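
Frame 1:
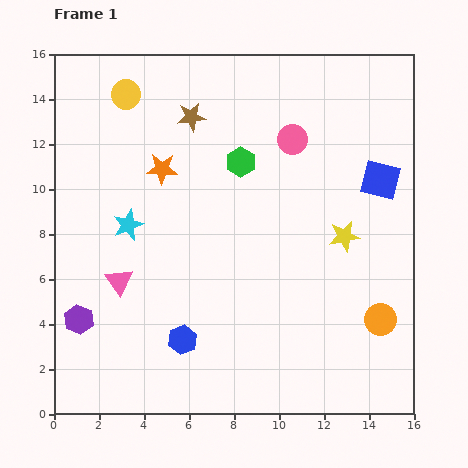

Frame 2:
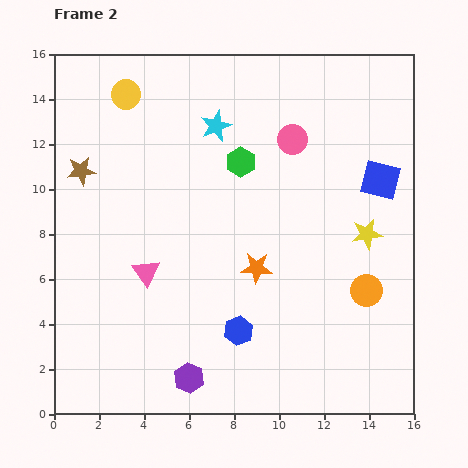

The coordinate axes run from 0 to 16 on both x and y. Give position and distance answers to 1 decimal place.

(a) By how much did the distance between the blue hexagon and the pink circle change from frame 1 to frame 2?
-1.4

Distance in frame 1: 10.2. Distance in frame 2: 8.8.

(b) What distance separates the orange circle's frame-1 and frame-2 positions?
1.4

The orange circle moved from (14.5, 4.2) to (13.9, 5.5), a distance of √(0.6² + 1.3²) ≈ 1.4.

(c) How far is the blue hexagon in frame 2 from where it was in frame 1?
2.5

The blue hexagon moved from (5.7, 3.3) to (8.2, 3.7), a distance of √(2.5² + 0.4²) ≈ 2.5.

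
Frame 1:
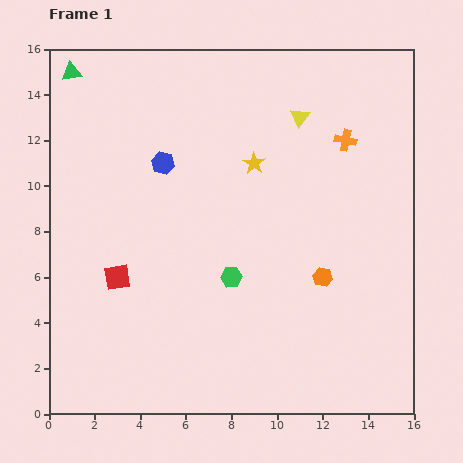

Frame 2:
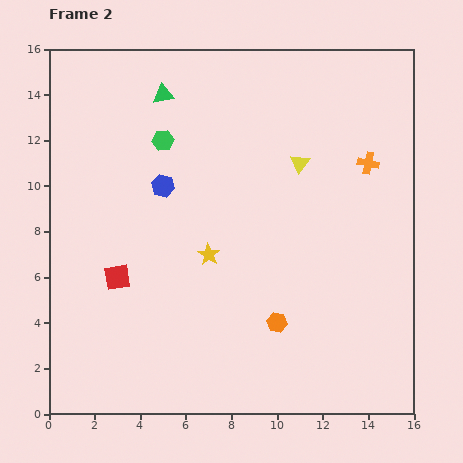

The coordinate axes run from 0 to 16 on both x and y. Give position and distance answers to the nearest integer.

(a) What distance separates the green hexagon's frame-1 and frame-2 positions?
7

The green hexagon moved from (8, 6) to (5, 12), a distance of √(3² + 6²) ≈ 7.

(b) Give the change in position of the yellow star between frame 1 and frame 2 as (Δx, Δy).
(-2, -4)

The yellow star was at (9, 11) in frame 1 and (7, 7) in frame 2.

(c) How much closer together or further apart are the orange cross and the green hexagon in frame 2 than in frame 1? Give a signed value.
+1

Distance in frame 1: 8. Distance in frame 2: 9.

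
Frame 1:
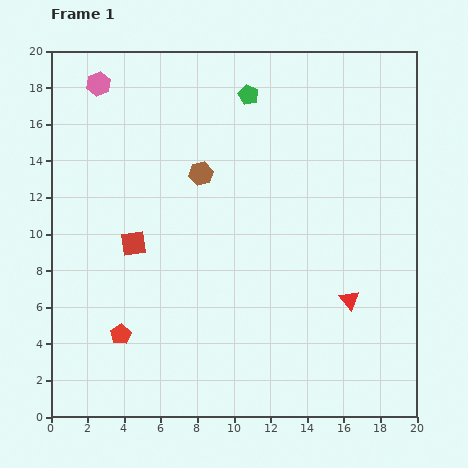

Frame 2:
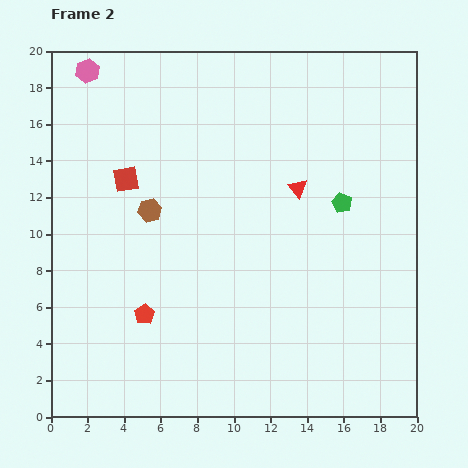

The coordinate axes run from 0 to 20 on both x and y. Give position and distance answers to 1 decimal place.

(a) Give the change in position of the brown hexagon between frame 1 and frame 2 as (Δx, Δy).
(-2.8, -2.0)

The brown hexagon was at (8.2, 13.3) in frame 1 and (5.4, 11.3) in frame 2.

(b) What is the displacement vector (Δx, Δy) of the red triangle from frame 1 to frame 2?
(-2.8, 6.1)

The red triangle was at (16.3, 6.4) in frame 1 and (13.5, 12.5) in frame 2.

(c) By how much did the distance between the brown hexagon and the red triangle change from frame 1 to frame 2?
-2.4

Distance in frame 1: 10.6. Distance in frame 2: 8.2.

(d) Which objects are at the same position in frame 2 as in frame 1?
none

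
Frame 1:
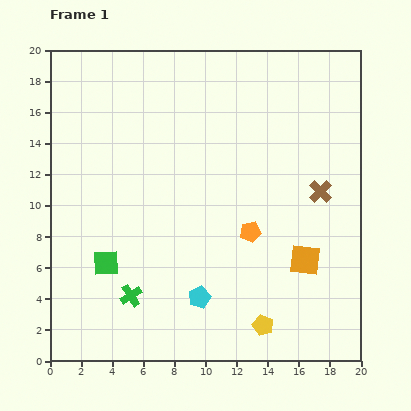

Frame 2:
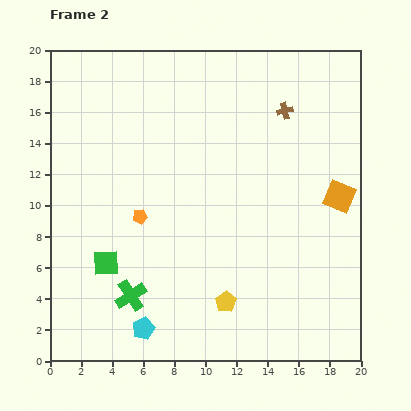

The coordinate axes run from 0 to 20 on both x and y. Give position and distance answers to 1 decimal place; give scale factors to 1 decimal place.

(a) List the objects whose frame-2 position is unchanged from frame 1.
the green square, the green cross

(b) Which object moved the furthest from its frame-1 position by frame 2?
the orange pentagon

(moved 7.2; next 5.7)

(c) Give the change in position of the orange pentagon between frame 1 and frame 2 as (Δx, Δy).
(-7.1, 1.0)

The orange pentagon was at (12.9, 8.3) in frame 1 and (5.8, 9.3) in frame 2.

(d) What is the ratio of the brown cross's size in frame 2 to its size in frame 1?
0.7×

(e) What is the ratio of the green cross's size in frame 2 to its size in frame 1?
1.4×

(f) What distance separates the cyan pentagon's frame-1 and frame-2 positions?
4.1

The cyan pentagon moved from (9.6, 4.1) to (6.0, 2.1), a distance of √(3.6² + 2.0²) ≈ 4.1.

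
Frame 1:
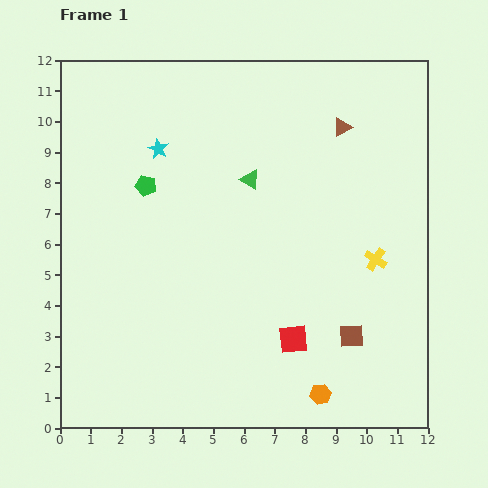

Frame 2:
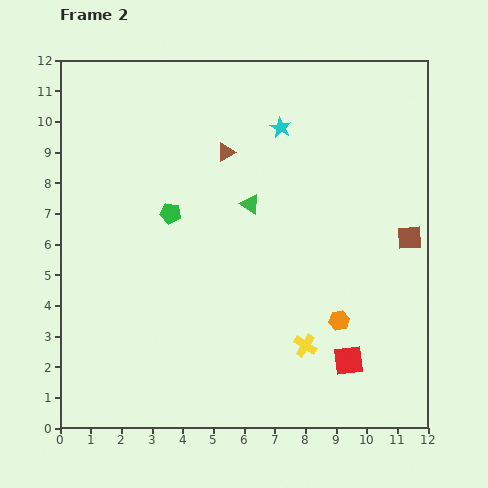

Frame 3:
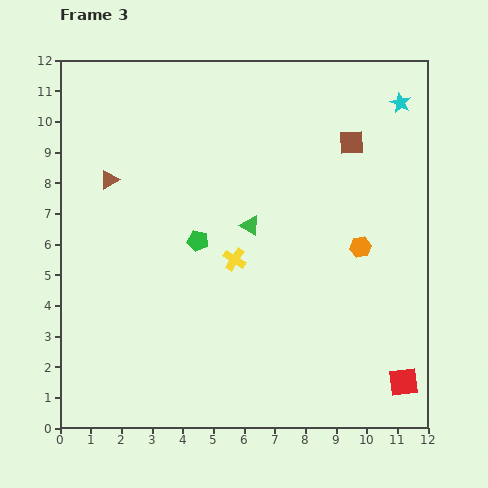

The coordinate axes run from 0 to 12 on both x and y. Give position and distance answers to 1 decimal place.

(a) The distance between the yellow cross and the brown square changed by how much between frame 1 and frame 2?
+2.3

Distance in frame 1: 2.6. Distance in frame 2: 4.9.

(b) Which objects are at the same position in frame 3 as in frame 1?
none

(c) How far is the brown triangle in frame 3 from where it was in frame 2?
3.9

The brown triangle moved from (5.4, 9.0) to (1.6, 8.1), a distance of √(3.8² + 0.9²) ≈ 3.9.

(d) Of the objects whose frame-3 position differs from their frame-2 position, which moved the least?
the green triangle

(moved 0.7)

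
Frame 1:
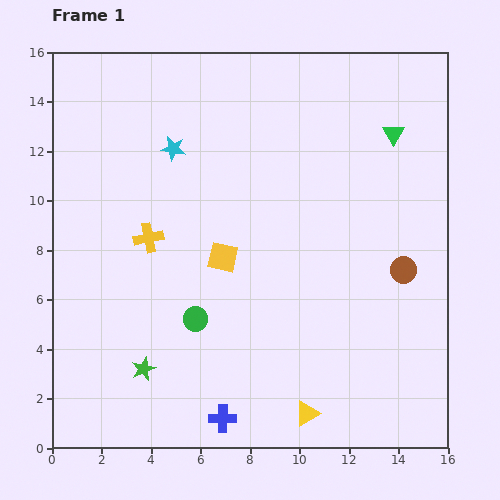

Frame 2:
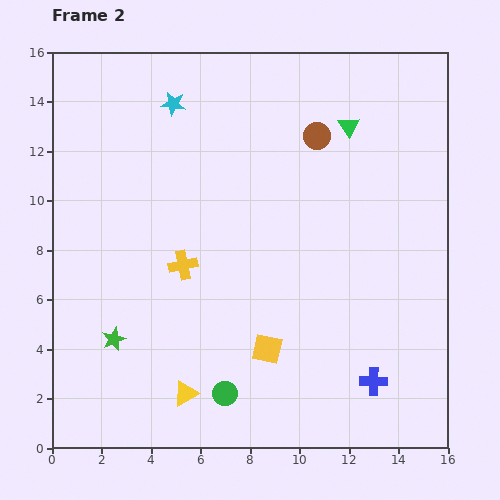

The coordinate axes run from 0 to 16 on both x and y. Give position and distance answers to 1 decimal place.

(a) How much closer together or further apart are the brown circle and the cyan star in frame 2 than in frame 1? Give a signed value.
-4.6

Distance in frame 1: 10.5. Distance in frame 2: 5.9.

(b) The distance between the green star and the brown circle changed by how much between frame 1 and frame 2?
+0.4

Distance in frame 1: 11.2. Distance in frame 2: 11.6.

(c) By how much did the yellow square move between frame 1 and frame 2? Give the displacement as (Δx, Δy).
(1.8, -3.7)

The yellow square was at (6.9, 7.7) in frame 1 and (8.7, 4.0) in frame 2.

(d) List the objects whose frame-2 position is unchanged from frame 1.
none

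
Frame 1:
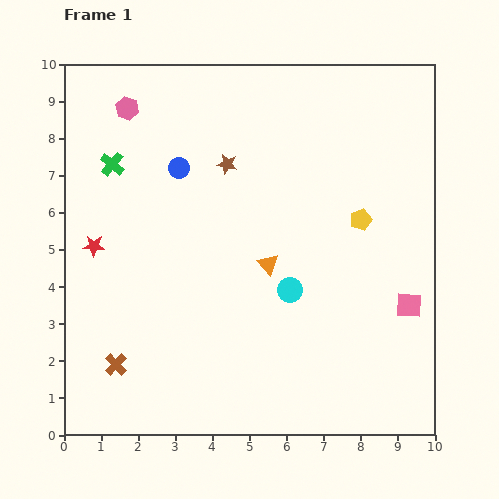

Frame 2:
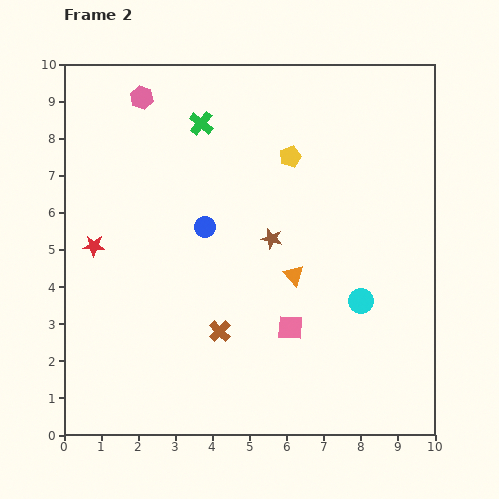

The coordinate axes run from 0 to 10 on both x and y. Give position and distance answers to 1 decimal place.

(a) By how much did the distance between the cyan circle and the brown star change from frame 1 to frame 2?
-0.9

Distance in frame 1: 3.8. Distance in frame 2: 2.9.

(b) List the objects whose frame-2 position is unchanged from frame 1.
the red star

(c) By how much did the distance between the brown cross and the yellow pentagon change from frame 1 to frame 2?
-2.6

Distance in frame 1: 7.7. Distance in frame 2: 5.1.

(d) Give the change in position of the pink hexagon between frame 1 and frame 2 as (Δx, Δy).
(0.4, 0.3)

The pink hexagon was at (1.7, 8.8) in frame 1 and (2.1, 9.1) in frame 2.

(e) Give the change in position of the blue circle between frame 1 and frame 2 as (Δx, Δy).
(0.7, -1.6)

The blue circle was at (3.1, 7.2) in frame 1 and (3.8, 5.6) in frame 2.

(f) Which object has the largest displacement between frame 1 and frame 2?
the pink square

(moved 3.3; next 2.9)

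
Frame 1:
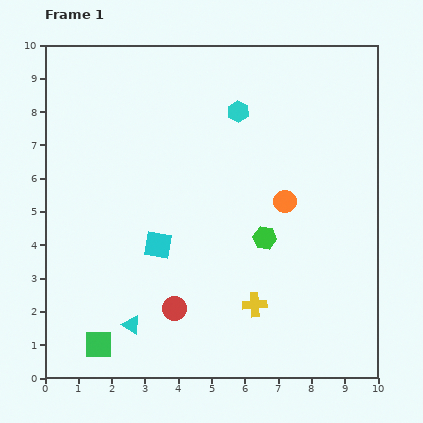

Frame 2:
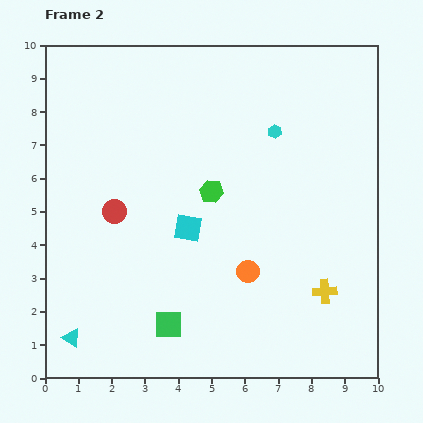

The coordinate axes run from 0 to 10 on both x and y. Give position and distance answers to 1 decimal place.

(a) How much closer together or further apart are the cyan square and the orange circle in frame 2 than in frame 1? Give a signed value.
-1.8

Distance in frame 1: 4.0. Distance in frame 2: 2.2.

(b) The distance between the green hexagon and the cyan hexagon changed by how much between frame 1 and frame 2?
-1.3

Distance in frame 1: 3.9. Distance in frame 2: 2.6.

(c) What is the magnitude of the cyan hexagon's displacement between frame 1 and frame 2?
1.3

The cyan hexagon moved from (5.8, 8.0) to (6.9, 7.4), a distance of √(1.1² + 0.6²) ≈ 1.3.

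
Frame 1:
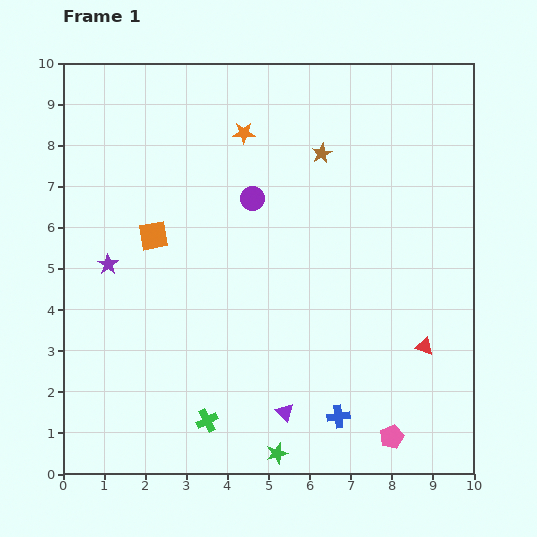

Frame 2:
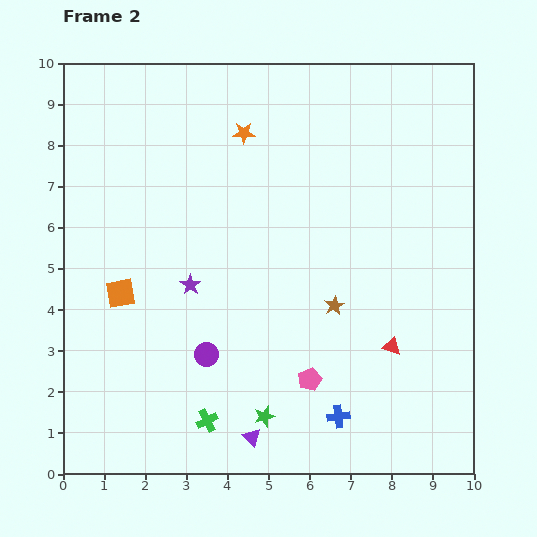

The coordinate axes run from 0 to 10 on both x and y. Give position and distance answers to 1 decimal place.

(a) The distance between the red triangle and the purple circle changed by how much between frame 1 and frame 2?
-1.0

Distance in frame 1: 5.5. Distance in frame 2: 4.5.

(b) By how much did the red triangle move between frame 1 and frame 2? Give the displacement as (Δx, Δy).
(-0.8, 0.0)

The red triangle was at (8.8, 3.1) in frame 1 and (8.0, 3.1) in frame 2.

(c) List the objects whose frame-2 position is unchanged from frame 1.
the green cross, the blue cross, the orange star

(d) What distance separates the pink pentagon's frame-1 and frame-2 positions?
2.4

The pink pentagon moved from (8.0, 0.9) to (6.0, 2.3), a distance of √(2.0² + 1.4²) ≈ 2.4.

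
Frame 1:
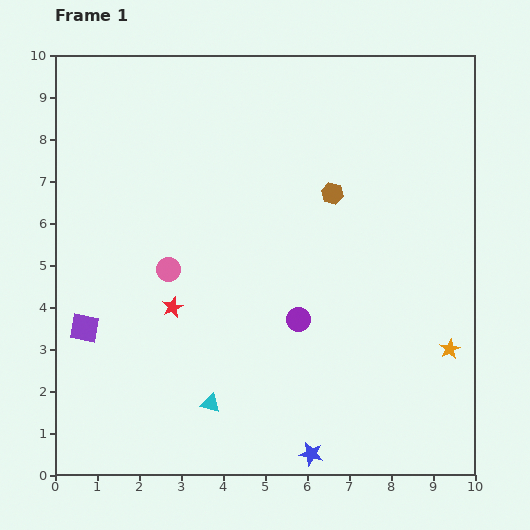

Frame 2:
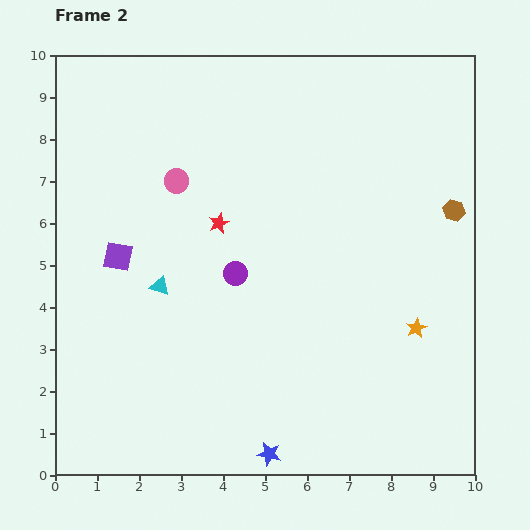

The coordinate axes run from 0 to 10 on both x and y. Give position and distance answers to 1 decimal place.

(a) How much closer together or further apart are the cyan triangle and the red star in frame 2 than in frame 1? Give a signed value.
-0.4

Distance in frame 1: 2.5. Distance in frame 2: 2.1.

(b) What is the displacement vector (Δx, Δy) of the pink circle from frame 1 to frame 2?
(0.2, 2.1)

The pink circle was at (2.7, 4.9) in frame 1 and (2.9, 7.0) in frame 2.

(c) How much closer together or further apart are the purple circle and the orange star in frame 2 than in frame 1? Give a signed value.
+0.8

Distance in frame 1: 3.7. Distance in frame 2: 4.5.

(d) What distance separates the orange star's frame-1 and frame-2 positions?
0.9

The orange star moved from (9.4, 3.0) to (8.6, 3.5), a distance of √(0.8² + 0.5²) ≈ 0.9.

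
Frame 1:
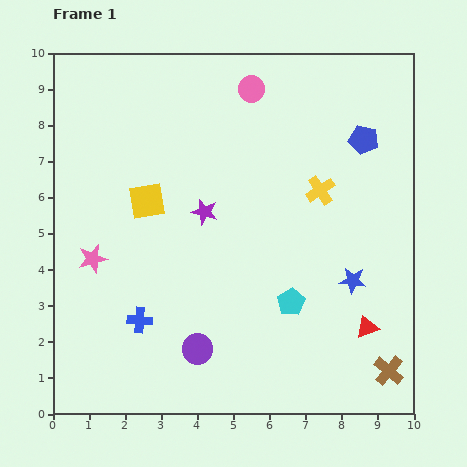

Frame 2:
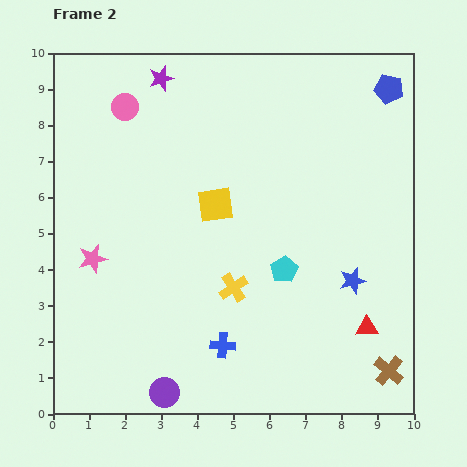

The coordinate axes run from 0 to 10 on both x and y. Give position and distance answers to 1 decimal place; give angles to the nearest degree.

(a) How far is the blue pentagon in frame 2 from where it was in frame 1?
1.6

The blue pentagon moved from (8.6, 7.6) to (9.3, 9.0), a distance of √(0.7² + 1.4²) ≈ 1.6.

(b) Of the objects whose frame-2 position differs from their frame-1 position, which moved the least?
the cyan pentagon

(moved 0.9)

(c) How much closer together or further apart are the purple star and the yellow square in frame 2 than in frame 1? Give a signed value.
+2.2

Distance in frame 1: 1.6. Distance in frame 2: 3.8.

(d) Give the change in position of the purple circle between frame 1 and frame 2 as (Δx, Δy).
(-0.9, -1.2)

The purple circle was at (4.0, 1.8) in frame 1 and (3.1, 0.6) in frame 2.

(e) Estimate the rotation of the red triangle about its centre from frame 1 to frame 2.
20° clockwise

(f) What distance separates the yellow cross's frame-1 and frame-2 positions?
3.6

The yellow cross moved from (7.4, 6.2) to (5.0, 3.5), a distance of √(2.4² + 2.7²) ≈ 3.6.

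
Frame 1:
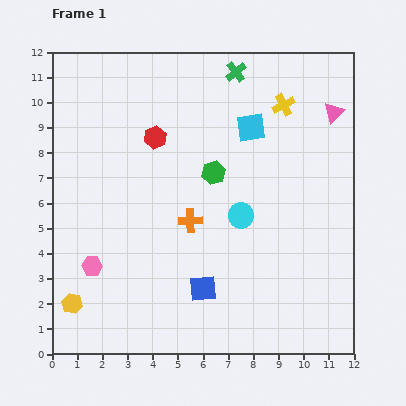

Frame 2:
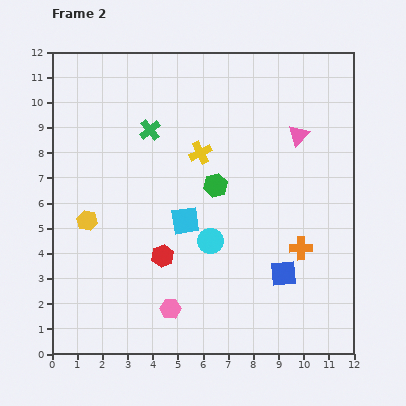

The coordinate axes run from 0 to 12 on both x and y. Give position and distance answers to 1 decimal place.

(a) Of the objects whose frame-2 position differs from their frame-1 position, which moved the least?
the green hexagon

(moved 0.5)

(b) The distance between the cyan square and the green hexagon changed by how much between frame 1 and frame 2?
-0.5

Distance in frame 1: 2.3. Distance in frame 2: 1.8.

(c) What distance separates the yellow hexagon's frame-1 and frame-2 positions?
3.4

The yellow hexagon moved from (0.8, 2.0) to (1.4, 5.3), a distance of √(0.6² + 3.3²) ≈ 3.4.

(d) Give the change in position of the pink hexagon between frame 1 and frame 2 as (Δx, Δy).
(3.1, -1.7)

The pink hexagon was at (1.6, 3.5) in frame 1 and (4.7, 1.8) in frame 2.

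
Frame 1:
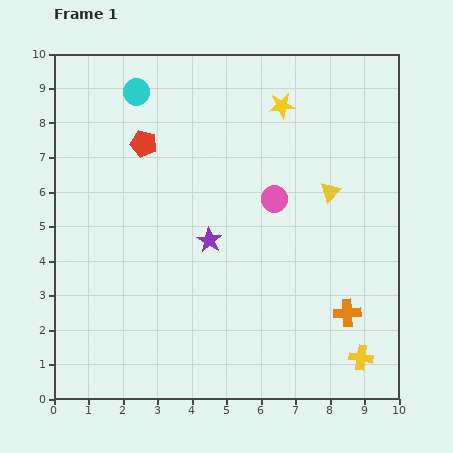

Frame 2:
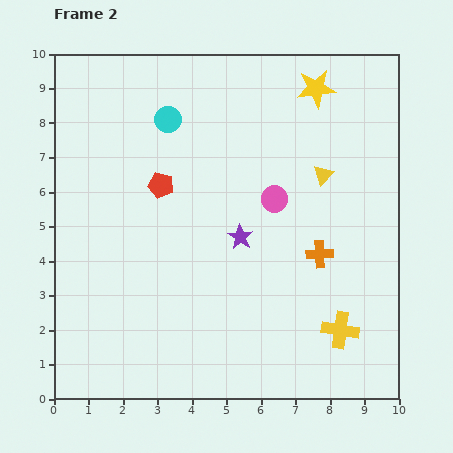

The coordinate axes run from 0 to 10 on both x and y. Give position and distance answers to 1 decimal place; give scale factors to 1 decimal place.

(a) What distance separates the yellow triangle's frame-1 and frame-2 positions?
0.5

The yellow triangle moved from (8.0, 6.0) to (7.8, 6.5), a distance of √(0.2² + 0.5²) ≈ 0.5.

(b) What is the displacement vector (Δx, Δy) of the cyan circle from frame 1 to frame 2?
(0.9, -0.8)

The cyan circle was at (2.4, 8.9) in frame 1 and (3.3, 8.1) in frame 2.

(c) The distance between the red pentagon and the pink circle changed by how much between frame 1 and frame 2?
-0.8

Distance in frame 1: 4.1. Distance in frame 2: 3.3.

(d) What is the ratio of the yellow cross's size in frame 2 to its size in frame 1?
1.5×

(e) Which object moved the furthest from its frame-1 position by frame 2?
the orange cross

(moved 1.9; next 1.3)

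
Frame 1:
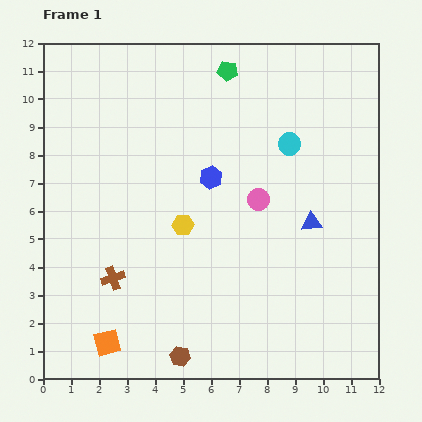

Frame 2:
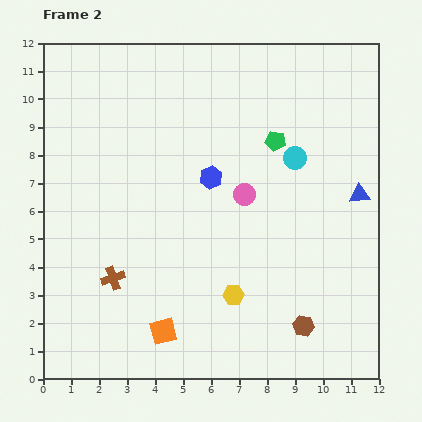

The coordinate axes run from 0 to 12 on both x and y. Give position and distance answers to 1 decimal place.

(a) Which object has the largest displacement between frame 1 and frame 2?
the brown hexagon

(moved 4.5; next 3.1)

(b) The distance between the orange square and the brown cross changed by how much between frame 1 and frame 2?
+0.3

Distance in frame 1: 2.3. Distance in frame 2: 2.6.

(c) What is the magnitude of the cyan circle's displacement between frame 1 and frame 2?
0.5

The cyan circle moved from (8.8, 8.4) to (9.0, 7.9), a distance of √(0.2² + 0.5²) ≈ 0.5.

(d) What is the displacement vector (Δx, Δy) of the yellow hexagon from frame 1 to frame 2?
(1.8, -2.5)

The yellow hexagon was at (5.0, 5.5) in frame 1 and (6.8, 3.0) in frame 2.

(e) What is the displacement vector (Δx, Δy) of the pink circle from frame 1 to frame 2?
(-0.5, 0.2)

The pink circle was at (7.7, 6.4) in frame 1 and (7.2, 6.6) in frame 2.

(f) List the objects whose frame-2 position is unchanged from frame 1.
the blue hexagon, the brown cross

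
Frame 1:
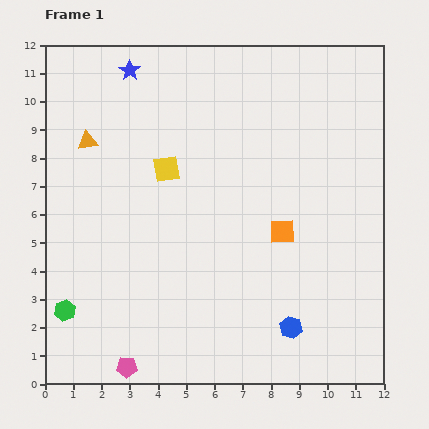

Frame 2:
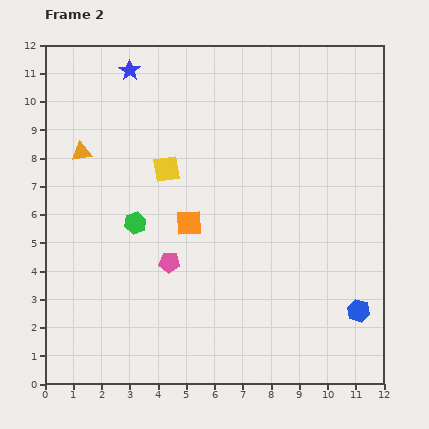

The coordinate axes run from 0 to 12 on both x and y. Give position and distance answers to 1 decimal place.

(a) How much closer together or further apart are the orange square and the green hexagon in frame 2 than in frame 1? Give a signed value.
-6.3

Distance in frame 1: 8.2. Distance in frame 2: 1.9.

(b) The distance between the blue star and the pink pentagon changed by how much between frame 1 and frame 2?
-3.6

Distance in frame 1: 10.5. Distance in frame 2: 6.9.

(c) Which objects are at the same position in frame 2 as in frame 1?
the blue star, the yellow square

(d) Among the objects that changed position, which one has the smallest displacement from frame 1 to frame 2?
the orange triangle

(moved 0.4)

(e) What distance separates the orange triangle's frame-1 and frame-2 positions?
0.4

The orange triangle moved from (1.5, 8.6) to (1.3, 8.2), a distance of √(0.2² + 0.4²) ≈ 0.4.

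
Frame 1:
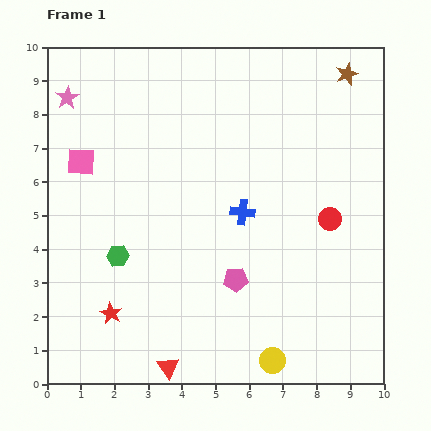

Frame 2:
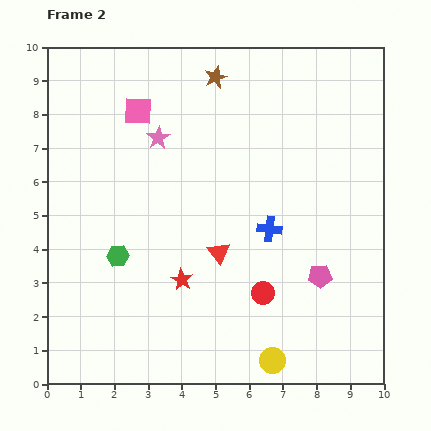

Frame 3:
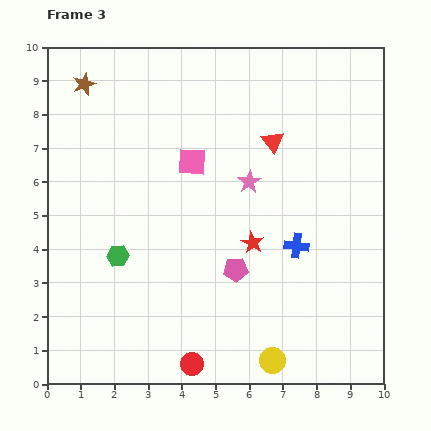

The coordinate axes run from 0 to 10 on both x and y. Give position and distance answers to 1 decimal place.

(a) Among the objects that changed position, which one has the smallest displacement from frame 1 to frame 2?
the blue cross

(moved 0.9)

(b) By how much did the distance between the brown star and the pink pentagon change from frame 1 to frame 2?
-0.2

Distance in frame 1: 6.9. Distance in frame 2: 6.7.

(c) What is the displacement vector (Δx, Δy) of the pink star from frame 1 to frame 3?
(5.4, -2.5)

The pink star was at (0.6, 8.5) in frame 1 and (6.0, 6.0) in frame 3.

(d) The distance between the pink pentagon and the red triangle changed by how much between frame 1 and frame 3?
+0.7

Distance in frame 1: 3.3. Distance in frame 3: 4.0.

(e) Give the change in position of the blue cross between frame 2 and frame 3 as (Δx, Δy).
(0.8, -0.5)

The blue cross was at (6.6, 4.6) in frame 2 and (7.4, 4.1) in frame 3.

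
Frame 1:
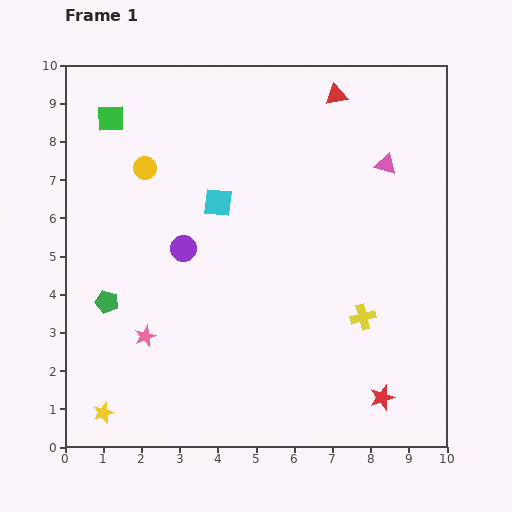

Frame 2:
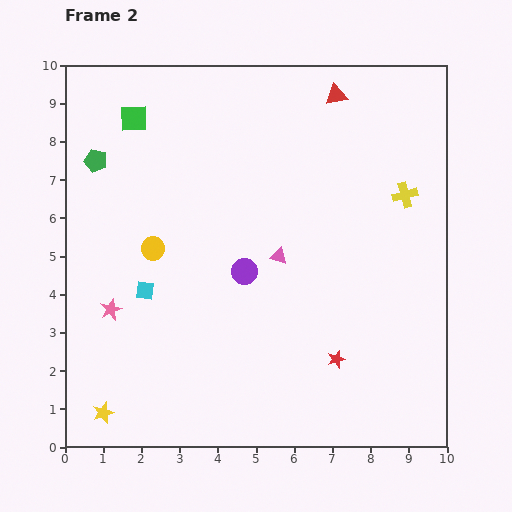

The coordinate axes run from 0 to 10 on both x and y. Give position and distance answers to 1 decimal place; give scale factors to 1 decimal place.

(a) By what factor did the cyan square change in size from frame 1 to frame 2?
0.6×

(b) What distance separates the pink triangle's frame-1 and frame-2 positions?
3.7

The pink triangle moved from (8.4, 7.4) to (5.6, 5.0), a distance of √(2.8² + 2.4²) ≈ 3.7.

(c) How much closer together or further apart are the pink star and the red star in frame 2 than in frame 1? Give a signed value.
-0.4

Distance in frame 1: 6.4. Distance in frame 2: 6.0.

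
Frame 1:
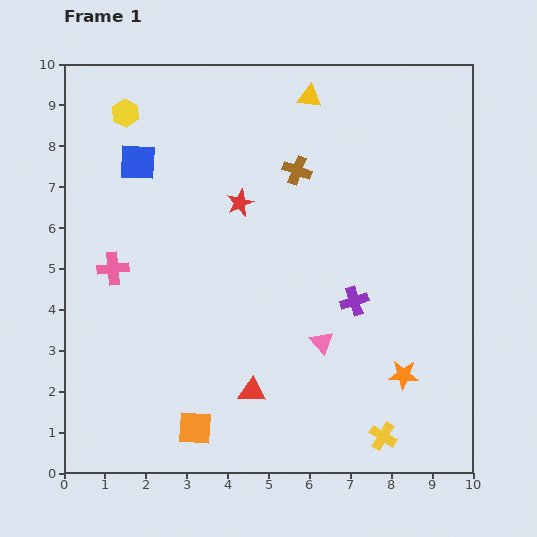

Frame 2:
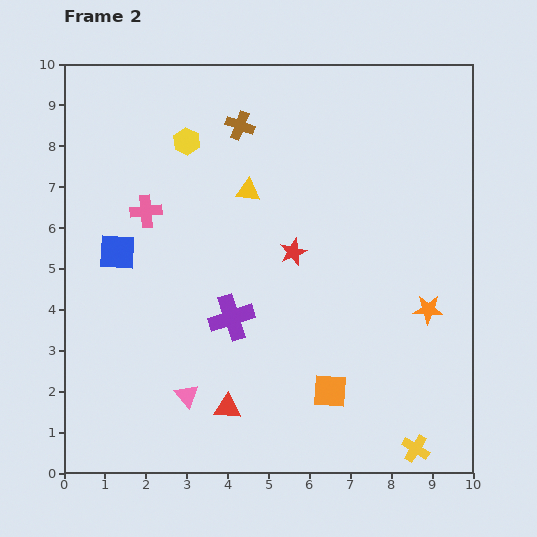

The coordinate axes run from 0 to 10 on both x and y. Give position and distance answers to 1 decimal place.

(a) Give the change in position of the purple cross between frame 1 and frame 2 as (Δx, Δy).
(-3.0, -0.4)

The purple cross was at (7.1, 4.2) in frame 1 and (4.1, 3.8) in frame 2.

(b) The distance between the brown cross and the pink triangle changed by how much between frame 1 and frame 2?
+2.5

Distance in frame 1: 4.2. Distance in frame 2: 6.7.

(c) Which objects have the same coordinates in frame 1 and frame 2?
none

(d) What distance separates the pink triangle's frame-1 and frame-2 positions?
3.5

The pink triangle moved from (6.3, 3.2) to (3.0, 1.9), a distance of √(3.3² + 1.3²) ≈ 3.5.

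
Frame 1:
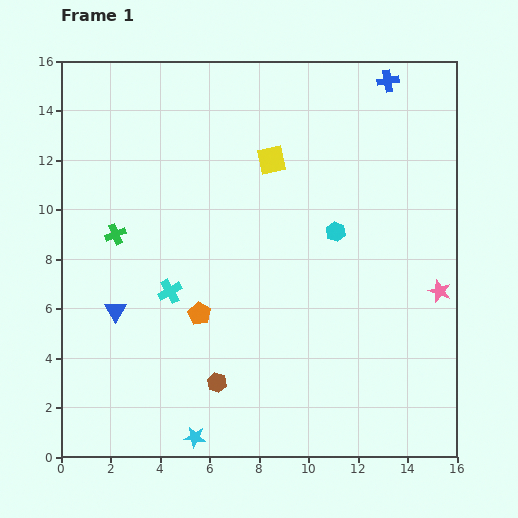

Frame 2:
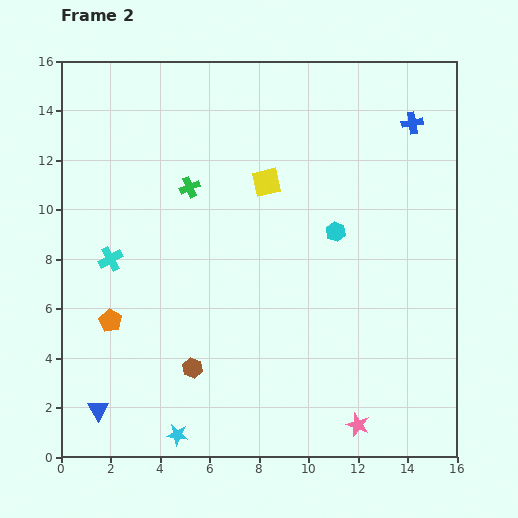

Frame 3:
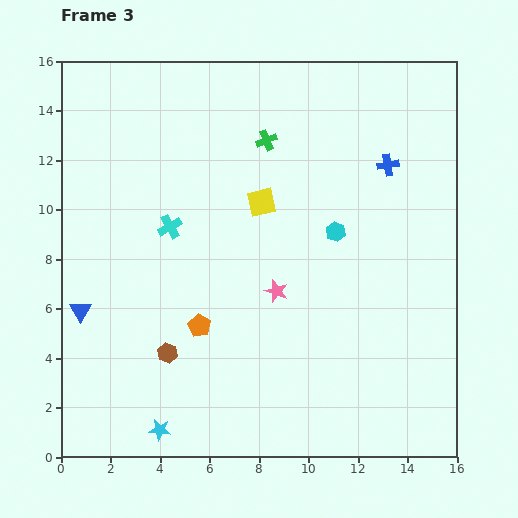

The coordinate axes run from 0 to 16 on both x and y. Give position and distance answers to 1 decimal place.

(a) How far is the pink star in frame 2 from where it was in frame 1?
6.3

The pink star moved from (15.3, 6.7) to (12.0, 1.3), a distance of √(3.3² + 5.4²) ≈ 6.3.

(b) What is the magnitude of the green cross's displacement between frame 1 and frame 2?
3.6

The green cross moved from (2.2, 9.0) to (5.2, 10.9), a distance of √(3.0² + 1.9²) ≈ 3.6.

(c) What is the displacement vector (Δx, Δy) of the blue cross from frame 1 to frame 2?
(1.0, -1.7)

The blue cross was at (13.2, 15.2) in frame 1 and (14.2, 13.5) in frame 2.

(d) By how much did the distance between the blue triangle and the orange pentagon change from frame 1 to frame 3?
+1.4

Distance in frame 1: 3.4. Distance in frame 3: 4.8.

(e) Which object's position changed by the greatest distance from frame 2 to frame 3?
the pink star

(moved 6.3; next 4.1)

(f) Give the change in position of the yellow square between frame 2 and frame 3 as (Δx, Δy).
(-0.2, -0.8)

The yellow square was at (8.3, 11.1) in frame 2 and (8.1, 10.3) in frame 3.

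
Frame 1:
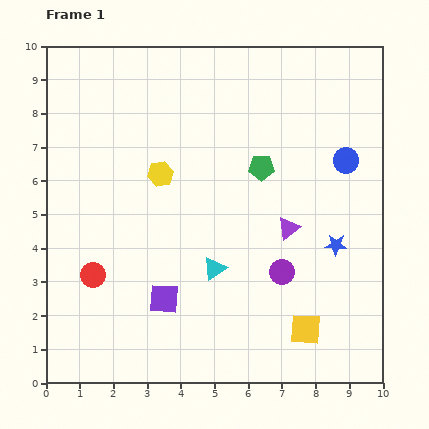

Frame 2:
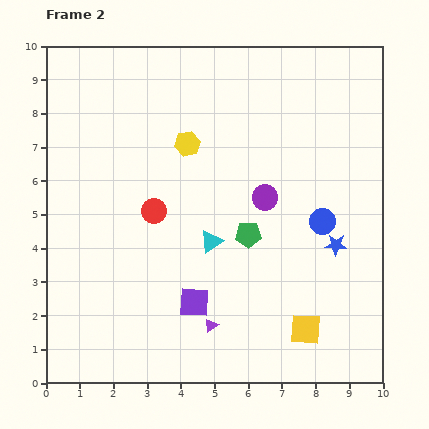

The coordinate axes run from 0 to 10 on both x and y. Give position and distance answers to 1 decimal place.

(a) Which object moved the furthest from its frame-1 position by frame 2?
the purple triangle

(moved 3.7; next 2.6)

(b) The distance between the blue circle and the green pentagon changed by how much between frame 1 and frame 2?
-0.3

Distance in frame 1: 2.5. Distance in frame 2: 2.2.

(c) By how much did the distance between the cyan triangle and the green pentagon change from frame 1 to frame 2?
-2.2

Distance in frame 1: 3.3. Distance in frame 2: 1.1.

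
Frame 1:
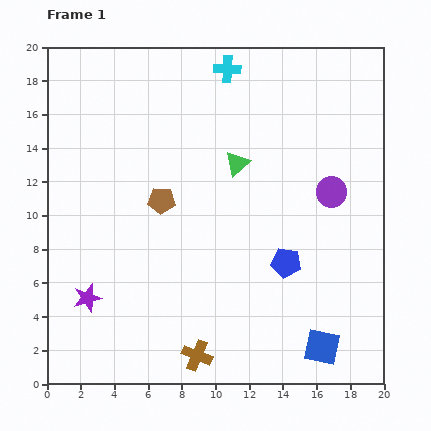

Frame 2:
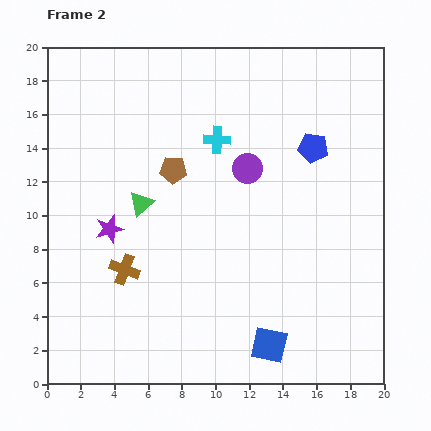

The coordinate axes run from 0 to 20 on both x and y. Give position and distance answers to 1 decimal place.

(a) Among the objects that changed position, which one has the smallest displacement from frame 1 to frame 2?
the brown pentagon

(moved 1.9)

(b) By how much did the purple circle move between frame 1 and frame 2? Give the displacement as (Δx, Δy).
(-5.0, 1.4)

The purple circle was at (16.9, 11.4) in frame 1 and (11.9, 12.8) in frame 2.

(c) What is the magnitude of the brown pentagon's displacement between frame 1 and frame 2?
1.9

The brown pentagon moved from (6.8, 10.9) to (7.5, 12.7), a distance of √(0.7² + 1.8²) ≈ 1.9.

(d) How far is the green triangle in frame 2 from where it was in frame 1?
6.2

The green triangle moved from (11.3, 13.1) to (5.6, 10.7), a distance of √(5.7² + 2.4²) ≈ 6.2.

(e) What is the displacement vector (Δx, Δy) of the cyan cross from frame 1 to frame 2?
(-0.6, -4.2)

The cyan cross was at (10.7, 18.7) in frame 1 and (10.1, 14.5) in frame 2.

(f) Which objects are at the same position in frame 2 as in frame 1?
none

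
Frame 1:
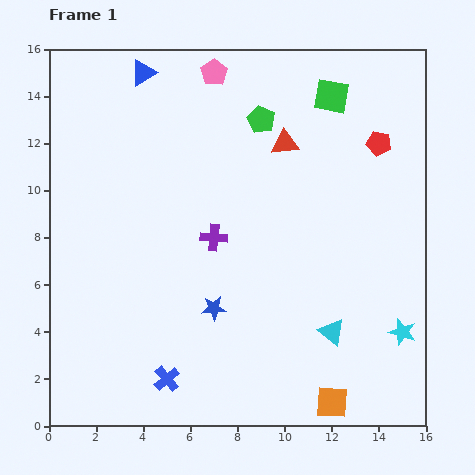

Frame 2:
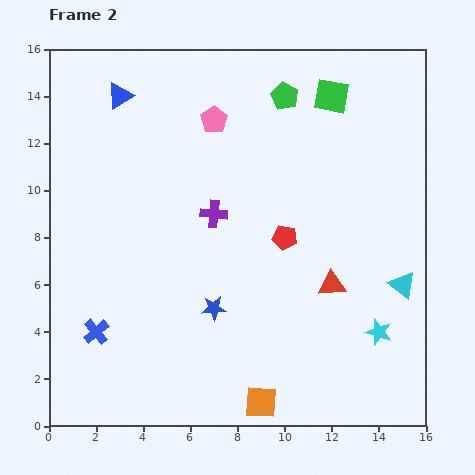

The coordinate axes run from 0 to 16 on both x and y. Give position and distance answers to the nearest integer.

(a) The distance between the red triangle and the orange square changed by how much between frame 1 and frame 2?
-5

Distance in frame 1: 11. Distance in frame 2: 6.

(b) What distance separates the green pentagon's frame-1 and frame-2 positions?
1

The green pentagon moved from (9, 13) to (10, 14), a distance of √(1² + 1²) ≈ 1.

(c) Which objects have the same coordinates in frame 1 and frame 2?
the blue star, the green square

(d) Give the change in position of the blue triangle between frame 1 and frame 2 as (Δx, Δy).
(-1, -1)

The blue triangle was at (4, 15) in frame 1 and (3, 14) in frame 2.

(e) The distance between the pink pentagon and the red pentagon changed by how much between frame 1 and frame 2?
-2

Distance in frame 1: 8. Distance in frame 2: 6.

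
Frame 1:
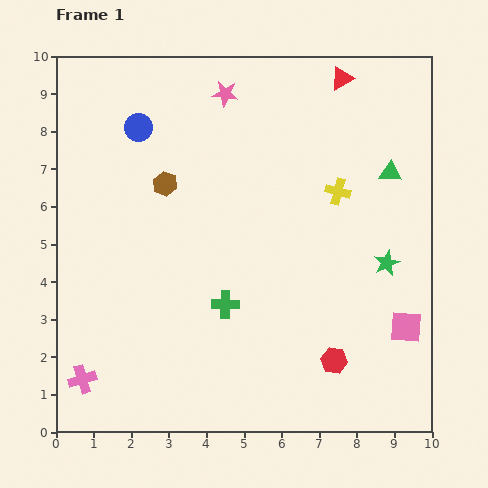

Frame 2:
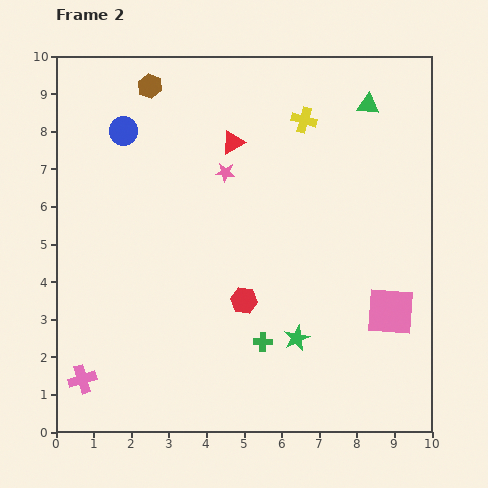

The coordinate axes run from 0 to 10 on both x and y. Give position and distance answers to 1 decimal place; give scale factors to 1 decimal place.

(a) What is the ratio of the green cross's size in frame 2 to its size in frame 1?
0.7×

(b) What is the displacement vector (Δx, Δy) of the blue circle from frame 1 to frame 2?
(-0.4, -0.1)

The blue circle was at (2.2, 8.1) in frame 1 and (1.8, 8.0) in frame 2.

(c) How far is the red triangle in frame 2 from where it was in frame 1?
3.4

The red triangle moved from (7.6, 9.4) to (4.7, 7.7), a distance of √(2.9² + 1.7²) ≈ 3.4.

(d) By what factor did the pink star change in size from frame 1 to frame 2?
0.7×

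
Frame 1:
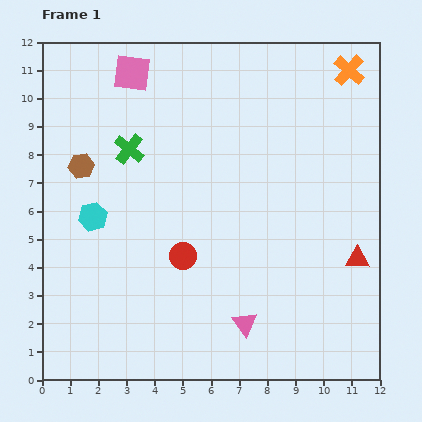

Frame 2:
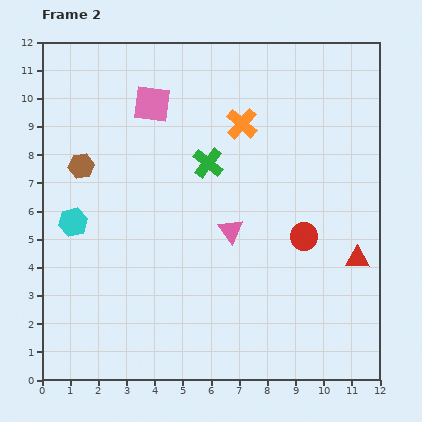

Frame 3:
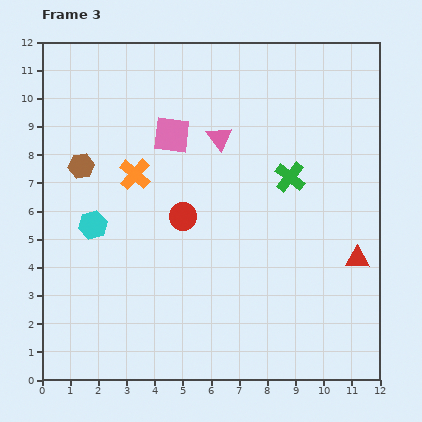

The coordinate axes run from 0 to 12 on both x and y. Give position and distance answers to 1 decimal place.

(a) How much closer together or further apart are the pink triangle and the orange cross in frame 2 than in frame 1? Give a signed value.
-5.9

Distance in frame 1: 9.7. Distance in frame 2: 3.8.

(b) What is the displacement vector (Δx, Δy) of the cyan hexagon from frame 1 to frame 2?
(-0.7, -0.2)

The cyan hexagon was at (1.8, 5.8) in frame 1 and (1.1, 5.6) in frame 2.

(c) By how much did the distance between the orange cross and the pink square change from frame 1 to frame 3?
-5.8

Distance in frame 1: 7.7. Distance in frame 3: 1.9.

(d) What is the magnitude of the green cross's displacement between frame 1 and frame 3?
5.8

The green cross moved from (3.1, 8.2) to (8.8, 7.2), a distance of √(5.7² + 1.0²) ≈ 5.8.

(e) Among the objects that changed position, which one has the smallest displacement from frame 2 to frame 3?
the cyan hexagon

(moved 0.7)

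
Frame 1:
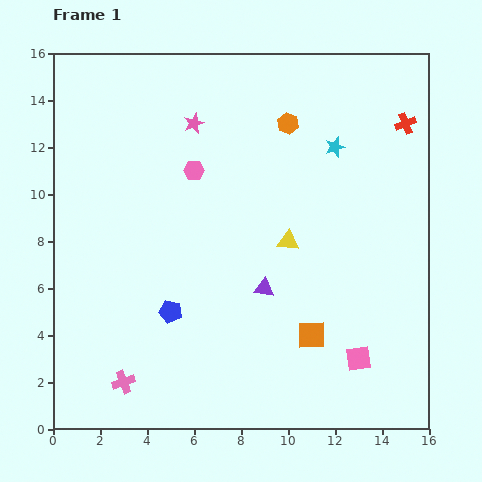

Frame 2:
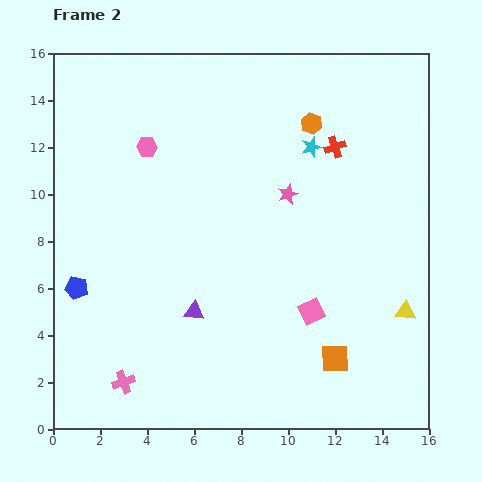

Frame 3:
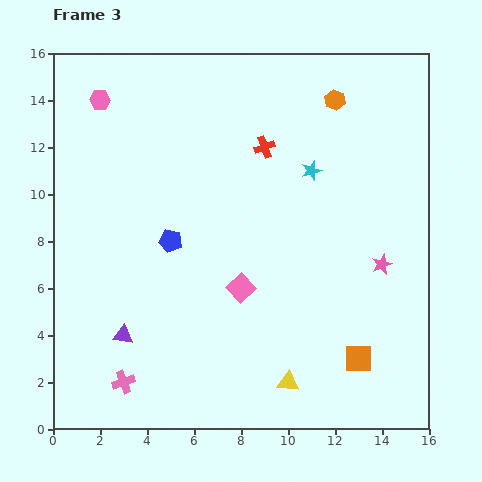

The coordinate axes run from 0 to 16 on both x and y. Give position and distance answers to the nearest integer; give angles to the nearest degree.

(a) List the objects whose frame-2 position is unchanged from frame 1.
the pink cross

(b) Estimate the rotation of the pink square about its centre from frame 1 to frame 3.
37° counter-clockwise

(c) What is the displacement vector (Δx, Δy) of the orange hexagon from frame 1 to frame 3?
(2, 1)

The orange hexagon was at (10, 13) in frame 1 and (12, 14) in frame 3.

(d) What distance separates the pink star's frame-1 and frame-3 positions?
10

The pink star moved from (6, 13) to (14, 7), a distance of √(8² + 6²) ≈ 10.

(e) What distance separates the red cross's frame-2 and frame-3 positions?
3

The red cross moved from (12, 12) to (9, 12), a distance of √(3² + 0²) ≈ 3.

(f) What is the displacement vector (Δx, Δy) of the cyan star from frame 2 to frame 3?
(0, -1)

The cyan star was at (11, 12) in frame 2 and (11, 11) in frame 3.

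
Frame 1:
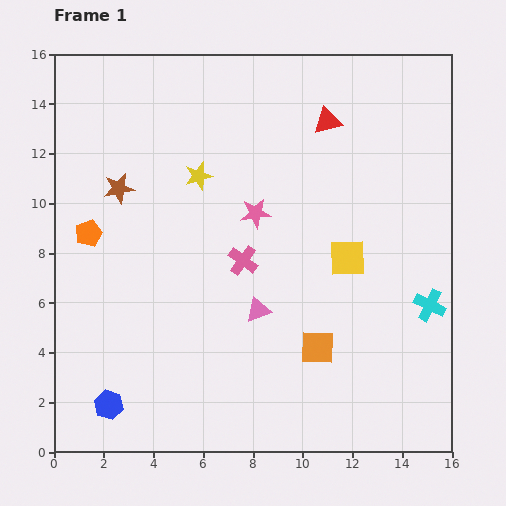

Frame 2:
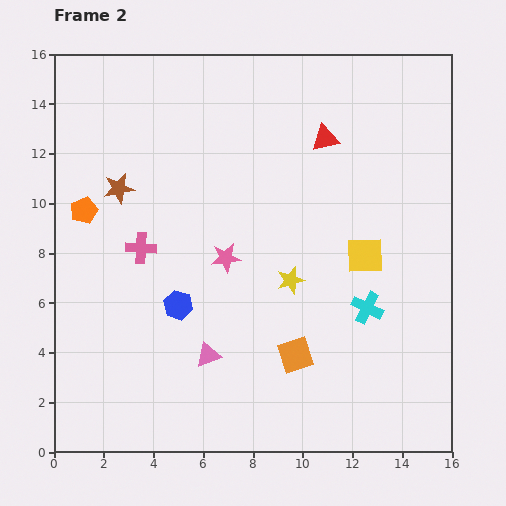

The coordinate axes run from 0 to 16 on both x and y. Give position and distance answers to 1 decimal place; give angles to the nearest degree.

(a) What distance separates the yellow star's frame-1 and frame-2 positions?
5.6

The yellow star moved from (5.8, 11.1) to (9.5, 6.9), a distance of √(3.7² + 4.2²) ≈ 5.6.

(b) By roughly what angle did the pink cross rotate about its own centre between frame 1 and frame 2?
33° counter-clockwise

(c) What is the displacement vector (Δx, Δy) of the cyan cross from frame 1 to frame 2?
(-2.5, -0.1)

The cyan cross was at (15.1, 5.9) in frame 1 and (12.6, 5.8) in frame 2.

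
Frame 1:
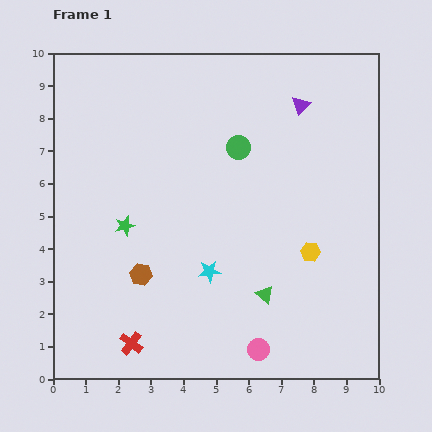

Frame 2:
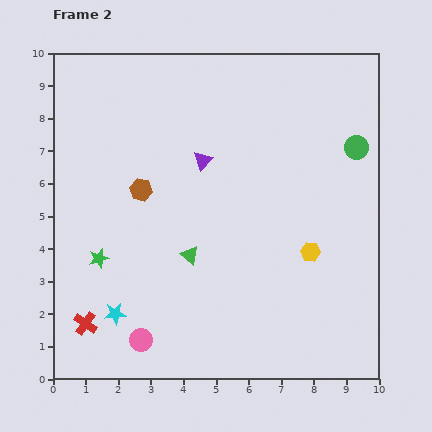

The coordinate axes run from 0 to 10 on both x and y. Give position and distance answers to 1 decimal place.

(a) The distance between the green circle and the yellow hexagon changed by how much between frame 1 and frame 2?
-0.4

Distance in frame 1: 3.9. Distance in frame 2: 3.5.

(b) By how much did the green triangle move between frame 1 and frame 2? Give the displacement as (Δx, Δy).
(-2.3, 1.2)

The green triangle was at (6.5, 2.6) in frame 1 and (4.2, 3.8) in frame 2.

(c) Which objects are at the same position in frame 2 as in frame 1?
the yellow hexagon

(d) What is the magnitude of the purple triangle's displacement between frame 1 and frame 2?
3.4

The purple triangle moved from (7.6, 8.4) to (4.6, 6.7), a distance of √(3.0² + 1.7²) ≈ 3.4.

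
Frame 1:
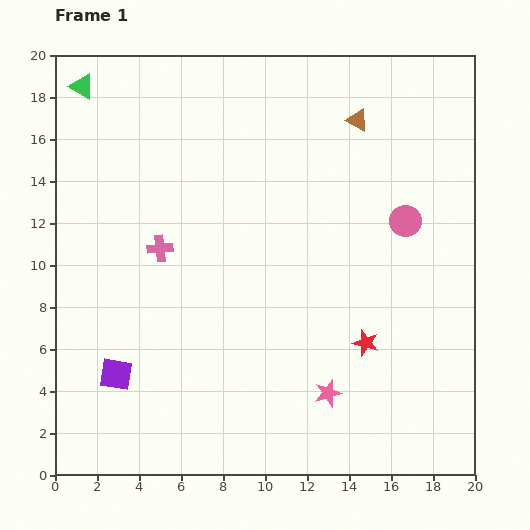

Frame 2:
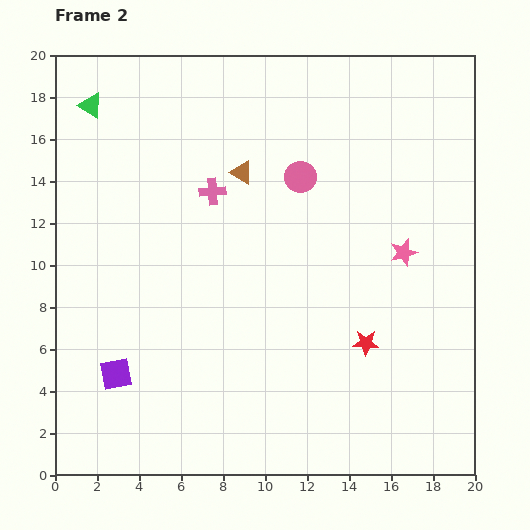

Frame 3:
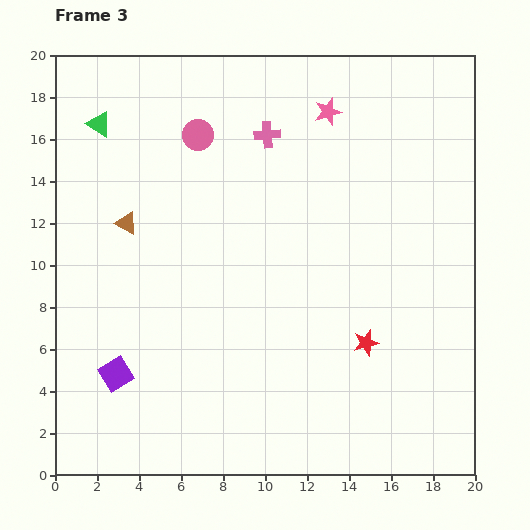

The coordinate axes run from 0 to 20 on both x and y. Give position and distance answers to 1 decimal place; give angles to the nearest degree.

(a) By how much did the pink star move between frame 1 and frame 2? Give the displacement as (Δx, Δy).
(3.6, 6.7)

The pink star was at (13.0, 3.9) in frame 1 and (16.6, 10.6) in frame 2.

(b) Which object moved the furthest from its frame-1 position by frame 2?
the pink star

(moved 7.6; next 6.0)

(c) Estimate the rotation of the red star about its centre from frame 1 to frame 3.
30° counter-clockwise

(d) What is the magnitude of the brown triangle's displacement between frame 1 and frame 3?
12.0

The brown triangle moved from (14.4, 16.9) to (3.4, 12.0), a distance of √(11.0² + 4.9²) ≈ 12.0.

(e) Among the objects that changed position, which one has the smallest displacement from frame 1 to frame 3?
the green triangle

(moved 2.0)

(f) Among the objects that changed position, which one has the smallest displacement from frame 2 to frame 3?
the green triangle

(moved 1.0)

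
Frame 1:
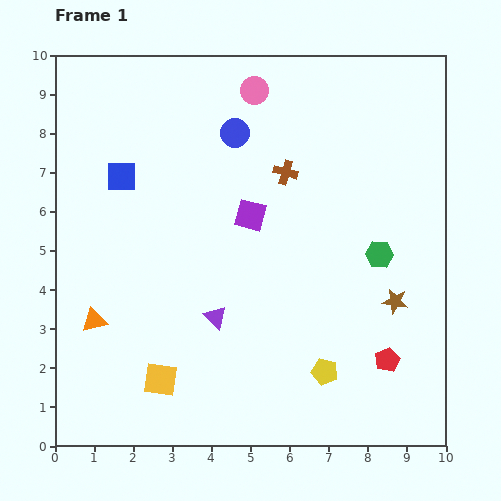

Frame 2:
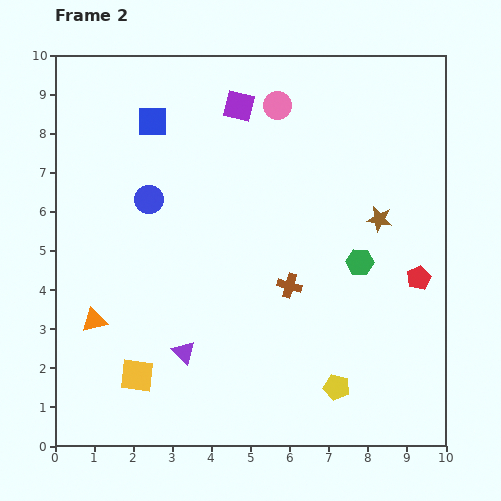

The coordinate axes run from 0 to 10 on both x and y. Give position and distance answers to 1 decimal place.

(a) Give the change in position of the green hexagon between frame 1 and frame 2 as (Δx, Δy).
(-0.5, -0.2)

The green hexagon was at (8.3, 4.9) in frame 1 and (7.8, 4.7) in frame 2.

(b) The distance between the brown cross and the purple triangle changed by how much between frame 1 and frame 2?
-0.9

Distance in frame 1: 4.1. Distance in frame 2: 3.2.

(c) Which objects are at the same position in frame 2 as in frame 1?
the orange triangle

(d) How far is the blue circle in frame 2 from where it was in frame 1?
2.8

The blue circle moved from (4.6, 8.0) to (2.4, 6.3), a distance of √(2.2² + 1.7²) ≈ 2.8.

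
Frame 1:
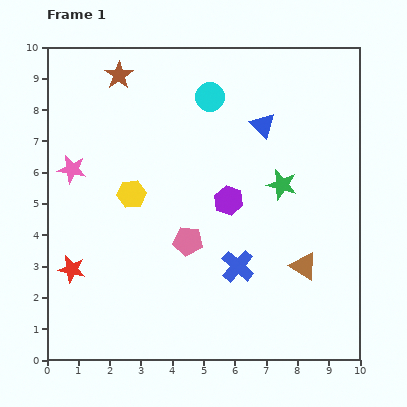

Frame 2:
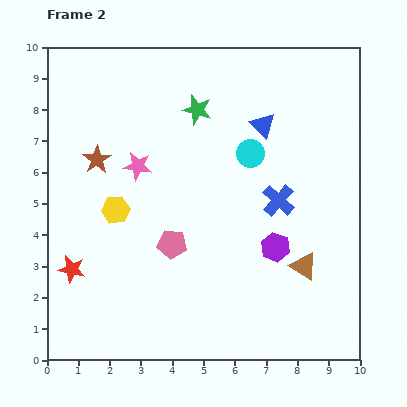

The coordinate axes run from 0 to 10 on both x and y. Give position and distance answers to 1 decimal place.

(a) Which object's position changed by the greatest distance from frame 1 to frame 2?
the green star

(moved 3.6; next 2.8)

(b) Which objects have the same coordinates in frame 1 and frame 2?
the brown triangle, the blue triangle, the red star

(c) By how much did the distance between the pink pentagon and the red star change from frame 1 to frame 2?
-0.5

Distance in frame 1: 3.8. Distance in frame 2: 3.3.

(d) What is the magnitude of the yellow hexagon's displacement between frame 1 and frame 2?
0.7

The yellow hexagon moved from (2.7, 5.3) to (2.2, 4.8), a distance of √(0.5² + 0.5²) ≈ 0.7.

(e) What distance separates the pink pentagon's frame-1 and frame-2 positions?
0.5

The pink pentagon moved from (4.5, 3.8) to (4.0, 3.7), a distance of √(0.5² + 0.1²) ≈ 0.5.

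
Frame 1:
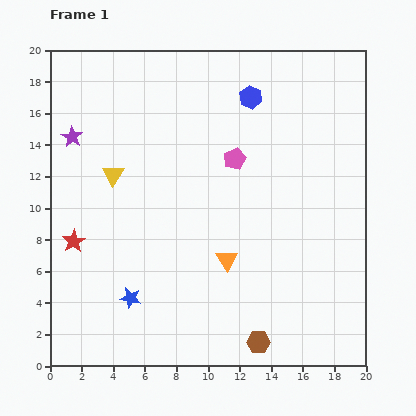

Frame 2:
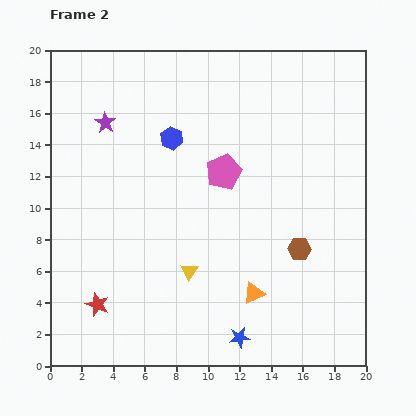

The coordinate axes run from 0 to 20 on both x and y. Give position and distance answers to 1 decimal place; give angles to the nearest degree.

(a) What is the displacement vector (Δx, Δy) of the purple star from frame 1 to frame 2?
(2.1, 0.9)

The purple star was at (1.4, 14.5) in frame 1 and (3.5, 15.4) in frame 2.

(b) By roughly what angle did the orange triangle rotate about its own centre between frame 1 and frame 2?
38° clockwise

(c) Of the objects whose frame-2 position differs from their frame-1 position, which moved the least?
the pink pentagon

(moved 1.1)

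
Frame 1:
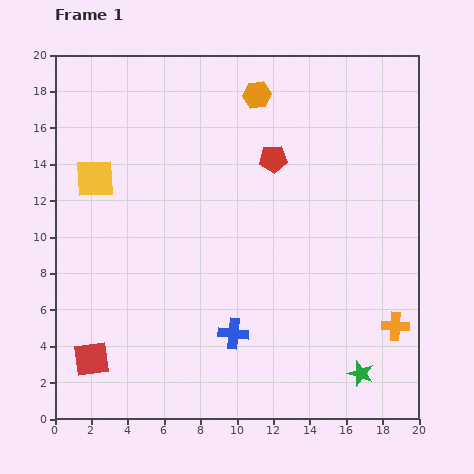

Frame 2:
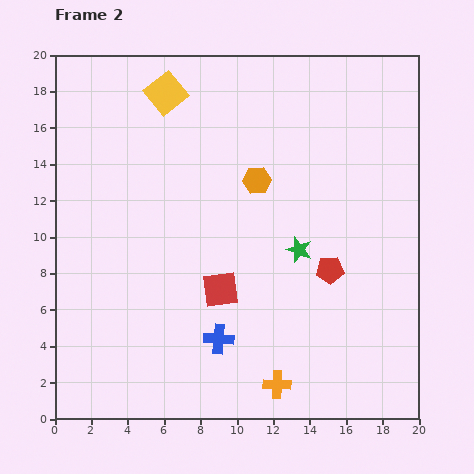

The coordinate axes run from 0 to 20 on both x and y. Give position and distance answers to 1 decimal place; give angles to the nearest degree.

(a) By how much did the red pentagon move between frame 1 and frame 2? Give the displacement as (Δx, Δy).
(3.1, -6.1)

The red pentagon was at (12.0, 14.3) in frame 1 and (15.1, 8.2) in frame 2.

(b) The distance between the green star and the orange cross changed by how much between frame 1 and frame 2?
+4.3

Distance in frame 1: 3.2. Distance in frame 2: 7.5.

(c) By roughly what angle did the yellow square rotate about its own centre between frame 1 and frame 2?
37° counter-clockwise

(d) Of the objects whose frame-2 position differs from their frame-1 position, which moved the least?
the blue cross

(moved 0.9)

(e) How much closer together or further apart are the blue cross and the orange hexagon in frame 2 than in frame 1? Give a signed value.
-4.3

Distance in frame 1: 13.2. Distance in frame 2: 8.9.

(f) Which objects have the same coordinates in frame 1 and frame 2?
none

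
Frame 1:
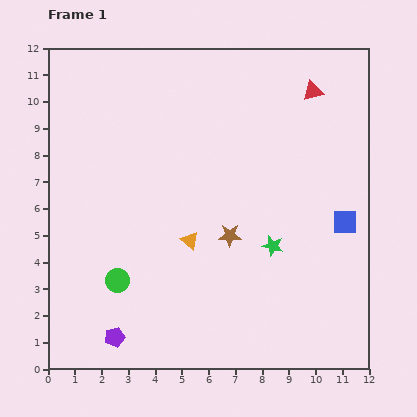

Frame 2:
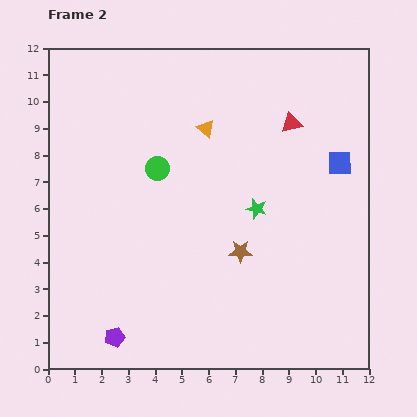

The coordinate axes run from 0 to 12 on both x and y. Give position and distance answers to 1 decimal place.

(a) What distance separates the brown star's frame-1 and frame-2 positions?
0.7

The brown star moved from (6.8, 5.0) to (7.2, 4.4), a distance of √(0.4² + 0.6²) ≈ 0.7.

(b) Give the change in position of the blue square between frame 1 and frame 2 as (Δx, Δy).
(-0.2, 2.2)

The blue square was at (11.1, 5.5) in frame 1 and (10.9, 7.7) in frame 2.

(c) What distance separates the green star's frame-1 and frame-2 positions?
1.5

The green star moved from (8.4, 4.6) to (7.8, 6.0), a distance of √(0.6² + 1.4²) ≈ 1.5.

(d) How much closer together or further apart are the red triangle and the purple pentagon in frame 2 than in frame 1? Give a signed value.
-1.4

Distance in frame 1: 11.8. Distance in frame 2: 10.4.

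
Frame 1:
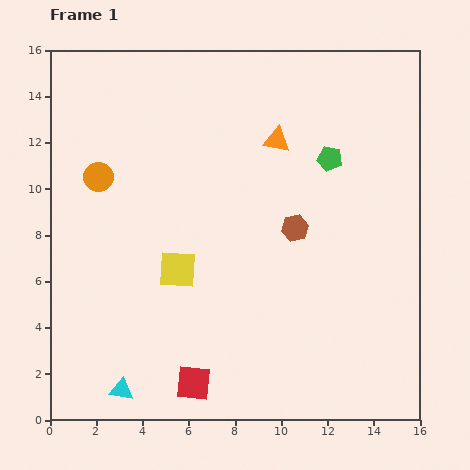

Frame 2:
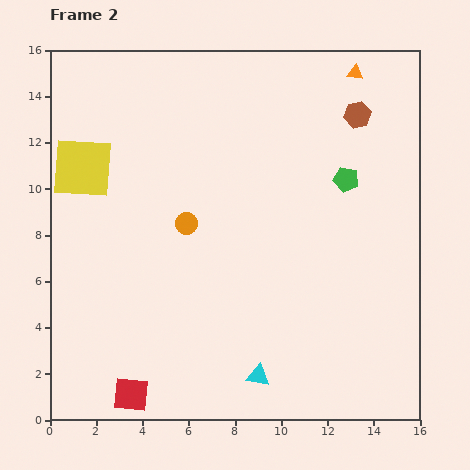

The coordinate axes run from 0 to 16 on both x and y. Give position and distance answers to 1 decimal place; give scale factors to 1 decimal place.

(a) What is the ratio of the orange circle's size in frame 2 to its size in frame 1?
0.7×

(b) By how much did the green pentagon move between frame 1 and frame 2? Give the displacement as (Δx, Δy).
(0.7, -0.9)

The green pentagon was at (12.1, 11.3) in frame 1 and (12.8, 10.4) in frame 2.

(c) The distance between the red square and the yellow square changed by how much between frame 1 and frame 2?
+5.1

Distance in frame 1: 4.9. Distance in frame 2: 10.0.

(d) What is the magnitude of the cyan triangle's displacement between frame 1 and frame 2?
5.9

The cyan triangle moved from (3.1, 1.3) to (9.0, 1.9), a distance of √(5.9² + 0.6²) ≈ 5.9.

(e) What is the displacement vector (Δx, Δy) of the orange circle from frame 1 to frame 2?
(3.8, -2.0)

The orange circle was at (2.1, 10.5) in frame 1 and (5.9, 8.5) in frame 2.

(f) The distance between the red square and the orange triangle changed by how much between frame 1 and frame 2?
+5.8

Distance in frame 1: 11.1. Distance in frame 2: 16.9.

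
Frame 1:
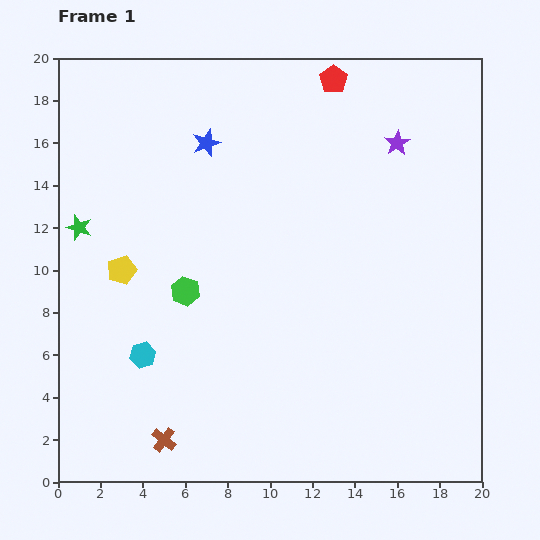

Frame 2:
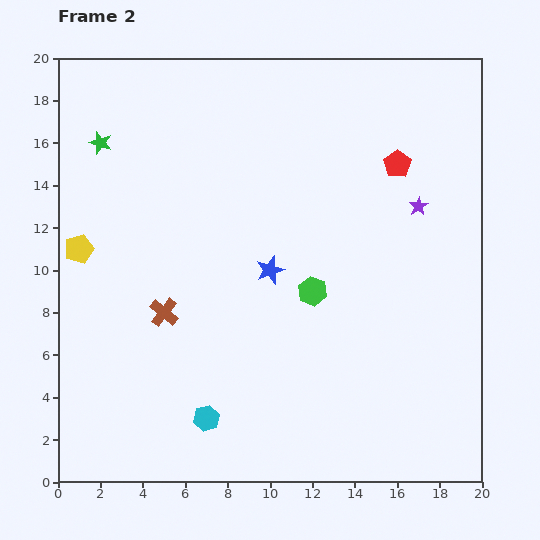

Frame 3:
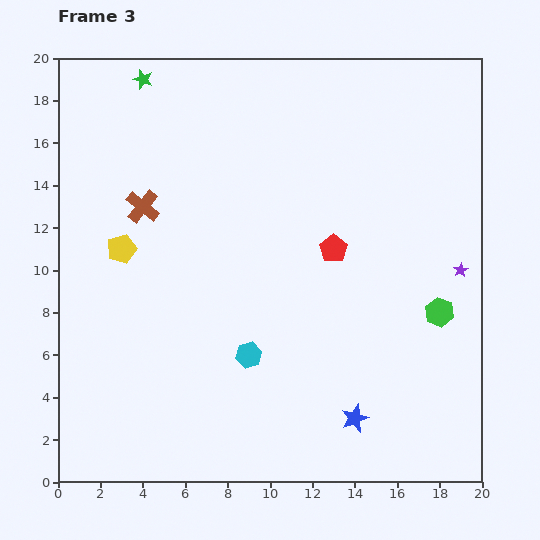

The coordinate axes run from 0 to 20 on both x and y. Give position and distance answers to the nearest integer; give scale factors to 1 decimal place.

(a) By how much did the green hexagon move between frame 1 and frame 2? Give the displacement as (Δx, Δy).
(6, 0)

The green hexagon was at (6, 9) in frame 1 and (12, 9) in frame 2.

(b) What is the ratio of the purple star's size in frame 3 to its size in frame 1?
0.6×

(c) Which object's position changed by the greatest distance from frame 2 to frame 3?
the blue star

(moved 8; next 6)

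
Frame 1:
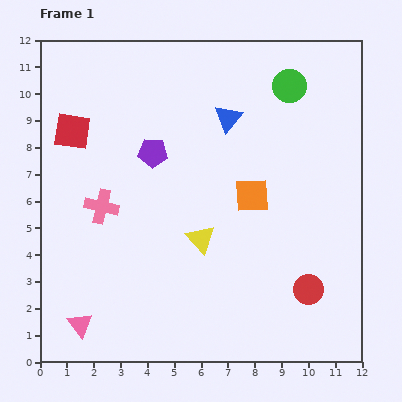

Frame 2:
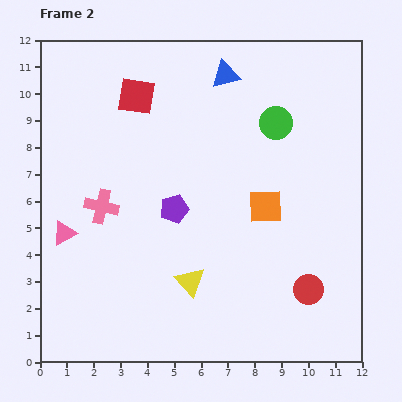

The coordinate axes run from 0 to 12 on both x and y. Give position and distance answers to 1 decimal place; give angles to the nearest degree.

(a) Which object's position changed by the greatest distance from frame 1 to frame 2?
the pink triangle

(moved 3.5; next 2.7)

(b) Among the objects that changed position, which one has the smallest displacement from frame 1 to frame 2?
the orange square

(moved 0.6)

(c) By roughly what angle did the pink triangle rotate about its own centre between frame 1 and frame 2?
38° clockwise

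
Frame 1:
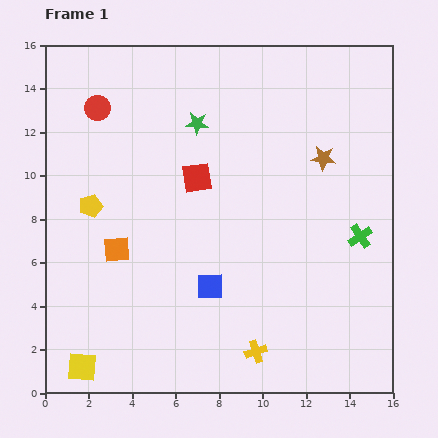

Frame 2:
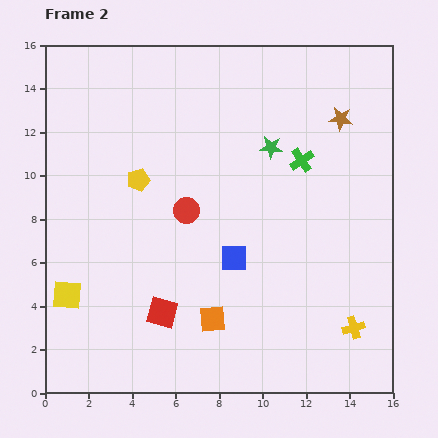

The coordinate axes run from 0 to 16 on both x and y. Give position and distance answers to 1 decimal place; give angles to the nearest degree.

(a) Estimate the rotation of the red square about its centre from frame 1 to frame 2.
23° clockwise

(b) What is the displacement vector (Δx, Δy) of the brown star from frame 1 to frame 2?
(0.8, 1.8)

The brown star was at (12.8, 10.8) in frame 1 and (13.6, 12.6) in frame 2.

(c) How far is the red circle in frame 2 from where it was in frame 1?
6.2

The red circle moved from (2.4, 13.1) to (6.5, 8.4), a distance of √(4.1² + 4.7²) ≈ 6.2.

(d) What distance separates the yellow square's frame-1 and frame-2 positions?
3.4

The yellow square moved from (1.7, 1.2) to (1.0, 4.5), a distance of √(0.7² + 3.3²) ≈ 3.4.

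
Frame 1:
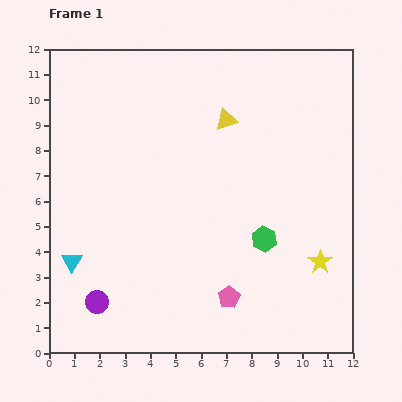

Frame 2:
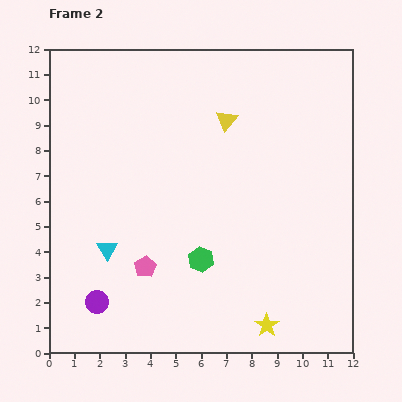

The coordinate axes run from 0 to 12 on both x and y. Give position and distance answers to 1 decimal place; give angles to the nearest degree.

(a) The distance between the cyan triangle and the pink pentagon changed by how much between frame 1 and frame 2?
-4.7

Distance in frame 1: 6.4. Distance in frame 2: 1.7.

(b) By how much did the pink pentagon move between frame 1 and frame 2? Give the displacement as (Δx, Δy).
(-3.3, 1.2)

The pink pentagon was at (7.1, 2.2) in frame 1 and (3.8, 3.4) in frame 2.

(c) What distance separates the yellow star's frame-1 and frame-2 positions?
3.3

The yellow star moved from (10.7, 3.6) to (8.6, 1.1), a distance of √(2.1² + 2.5²) ≈ 3.3.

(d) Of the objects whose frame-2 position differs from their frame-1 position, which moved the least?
the cyan triangle

(moved 1.5)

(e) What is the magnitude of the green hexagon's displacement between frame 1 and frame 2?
2.6

The green hexagon moved from (8.5, 4.5) to (6.0, 3.7), a distance of √(2.5² + 0.8²) ≈ 2.6.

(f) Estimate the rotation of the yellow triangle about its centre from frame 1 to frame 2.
35° counter-clockwise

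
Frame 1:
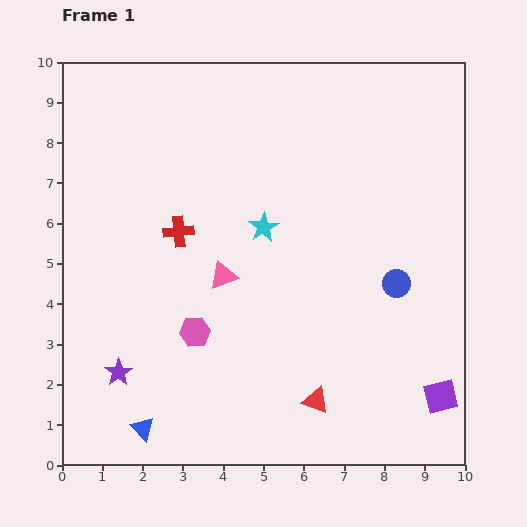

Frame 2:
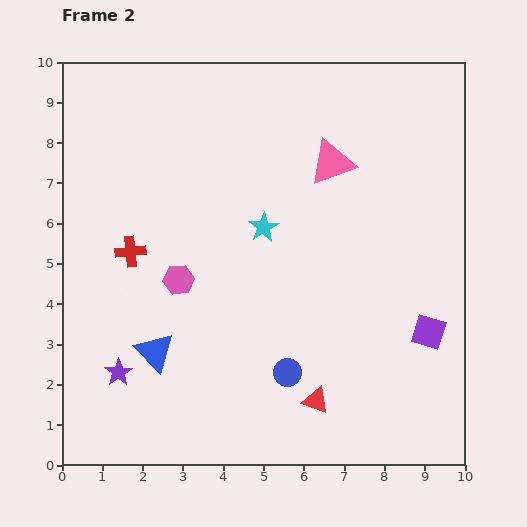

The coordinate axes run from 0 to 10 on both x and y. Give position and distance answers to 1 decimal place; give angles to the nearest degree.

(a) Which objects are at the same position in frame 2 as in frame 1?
the purple star, the cyan star, the red triangle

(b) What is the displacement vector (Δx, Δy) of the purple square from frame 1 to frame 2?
(-0.3, 1.6)

The purple square was at (9.4, 1.7) in frame 1 and (9.1, 3.3) in frame 2.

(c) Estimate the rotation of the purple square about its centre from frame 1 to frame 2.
31° clockwise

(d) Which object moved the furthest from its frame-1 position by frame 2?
the pink triangle

(moved 3.9; next 3.5)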